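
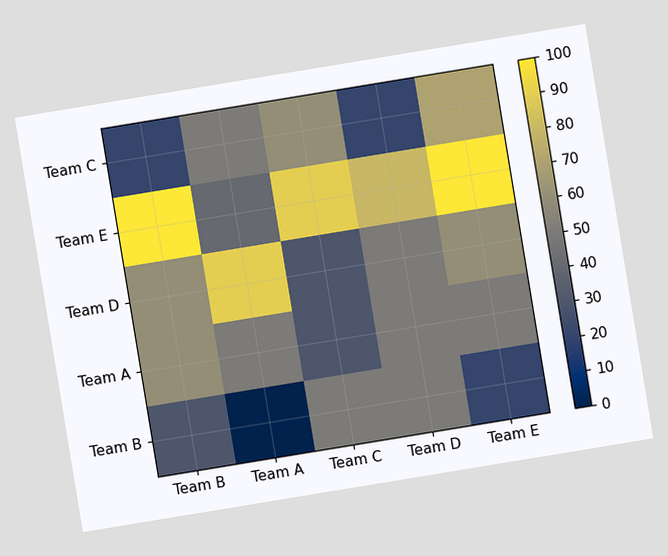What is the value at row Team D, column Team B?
60

The chart is tilted about 9° counter-clockwise. Matching cell (Team D, Team B) against the colorbar gives 60.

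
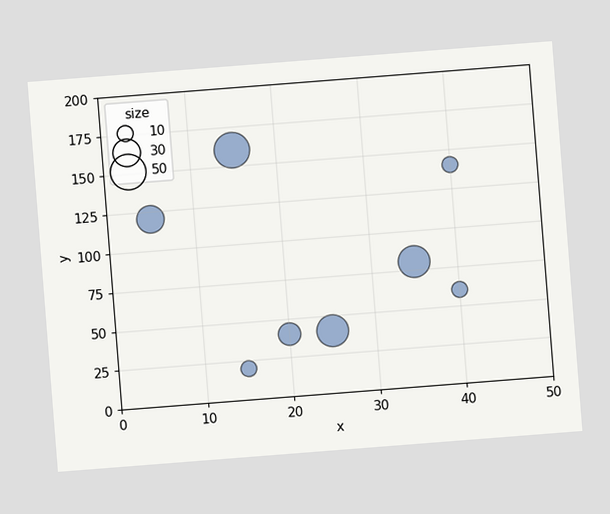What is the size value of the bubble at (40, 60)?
The chart is tilted about 4° counter-clockwise. Matching the bubble at (40, 60) against the size legend gives 10.

10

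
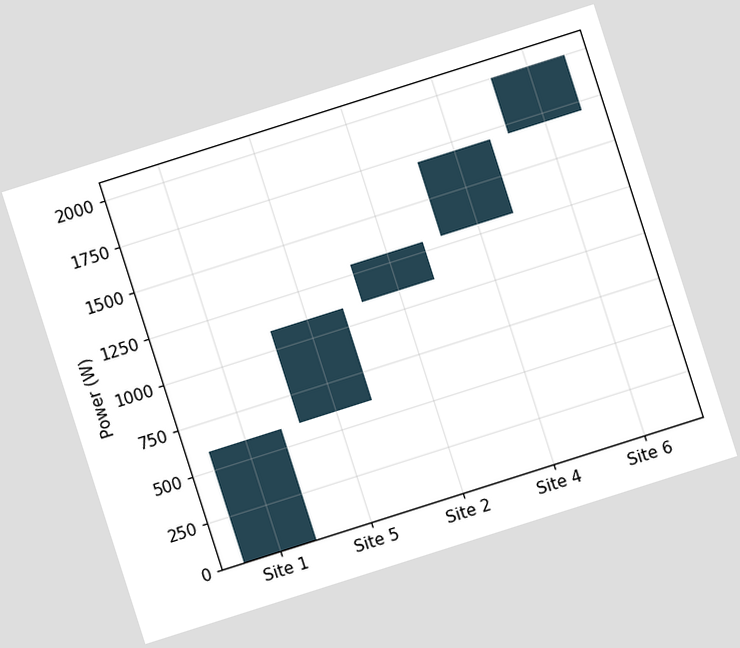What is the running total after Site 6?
2000W

The chart is tilted about 18° counter-clockwise. After Site 6 the running total reaches 2000W.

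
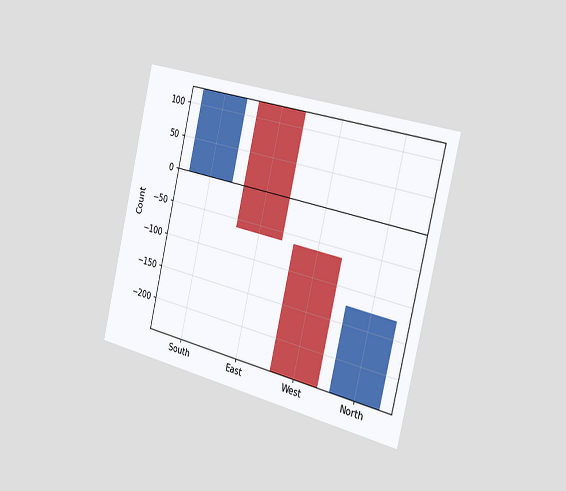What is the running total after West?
-248

The chart is tilted about 13° clockwise and viewed slightly from the right. After West the running total reaches -248.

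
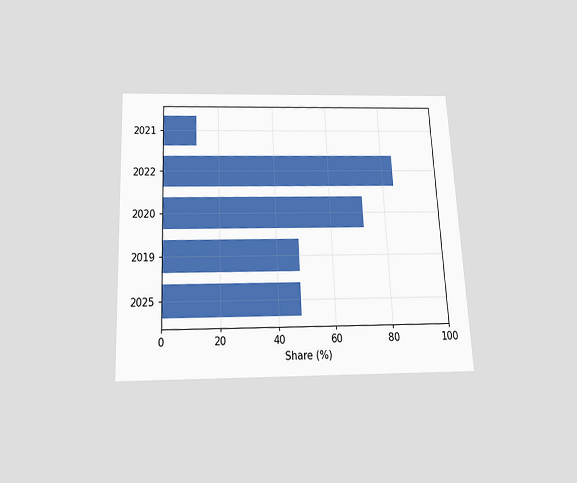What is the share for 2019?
48%

The chart is tilted about 3° counter-clockwise and viewed slightly from below. Reading along the chart's x-axis, the 2019 bar reaches 48%.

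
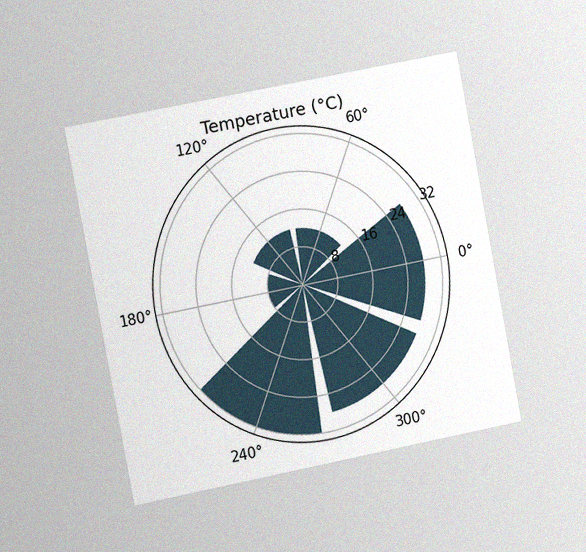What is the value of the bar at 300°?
The chart is tilted about 11° counter-clockwise and viewed slightly from the left, with some photo noise. The bar at 300° reaches 28°C on the radial axis.

28°C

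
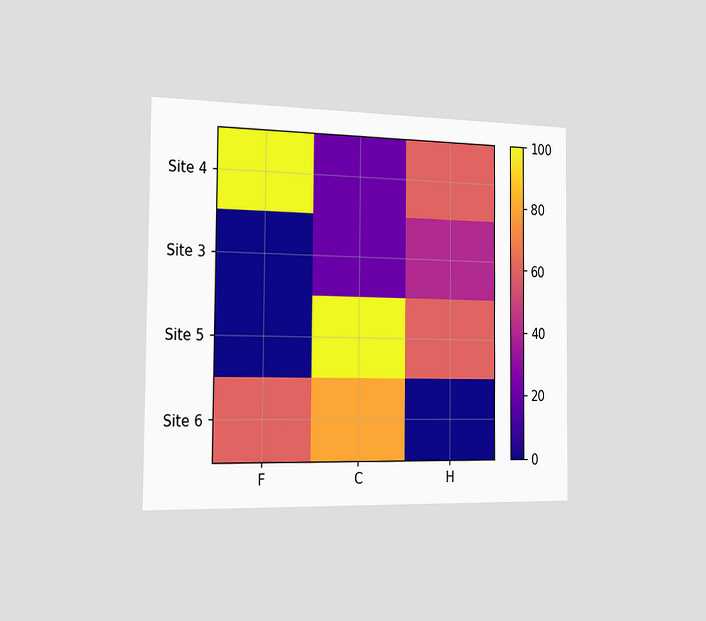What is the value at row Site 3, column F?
0

The chart is viewed slightly from the left. Matching cell (Site 3, F) against the colorbar gives 0.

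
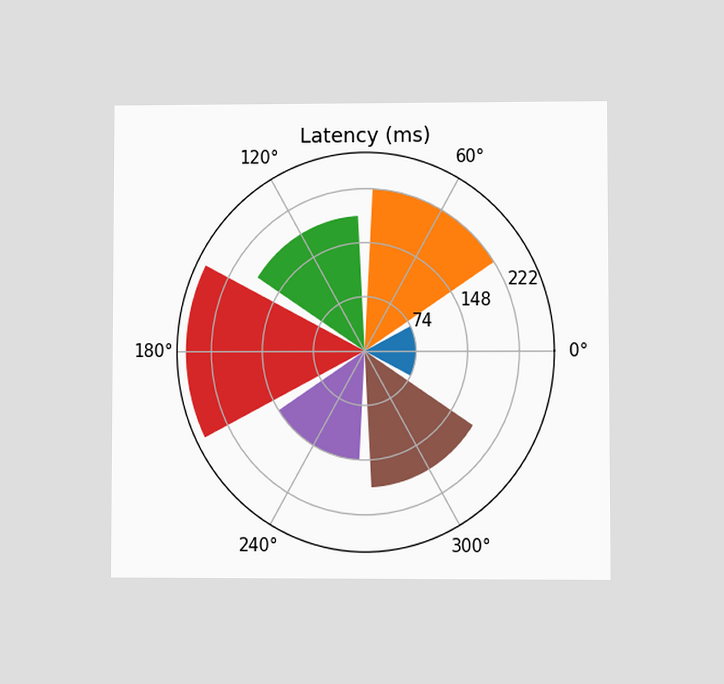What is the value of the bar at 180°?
259ms

The chart is viewed at a slight angle. The bar at 180° reaches 259ms on the radial axis.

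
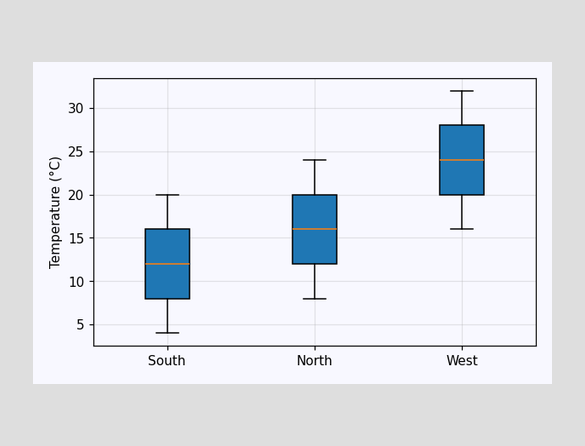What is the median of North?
16°C

The median line in the North box sits at 16°C.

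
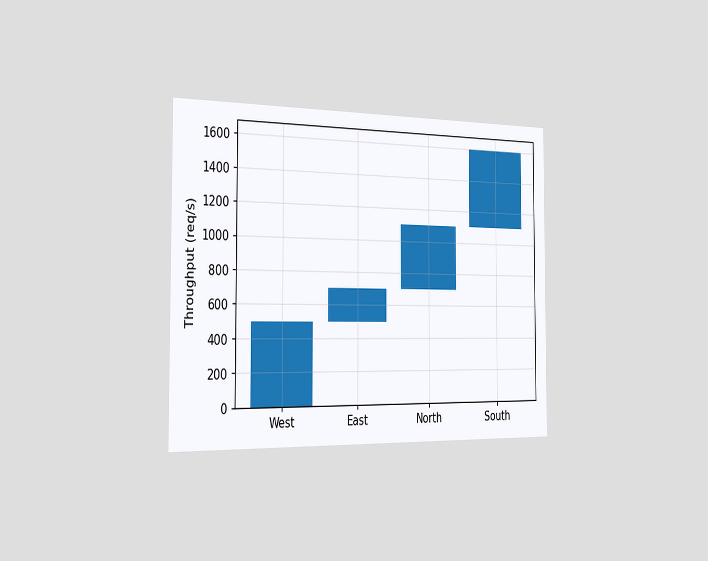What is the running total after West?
500req/s

The chart is viewed slightly from the left. After West the running total reaches 500req/s.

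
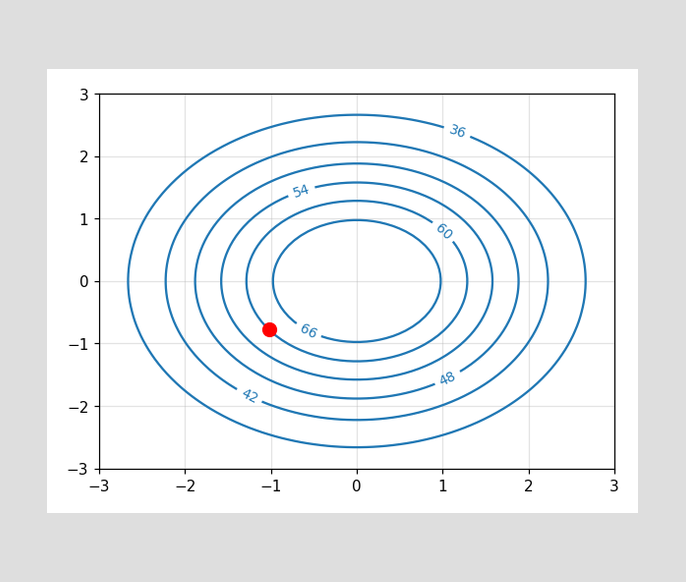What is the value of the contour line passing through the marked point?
The marked point sits on the contour labelled 60.

60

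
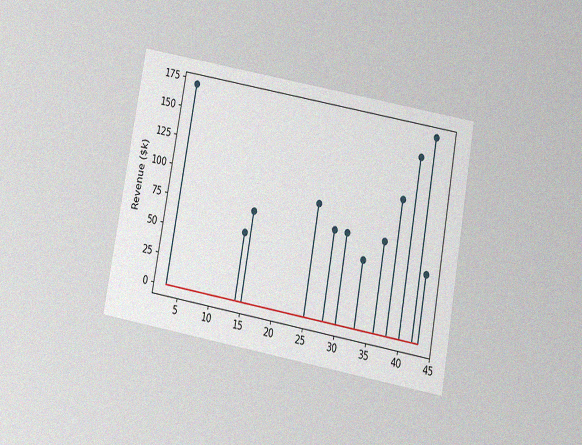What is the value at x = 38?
The chart is tilted about 10° clockwise and viewed slightly from below, with some photo noise. The stem at x=38 reaches $114k.

$114k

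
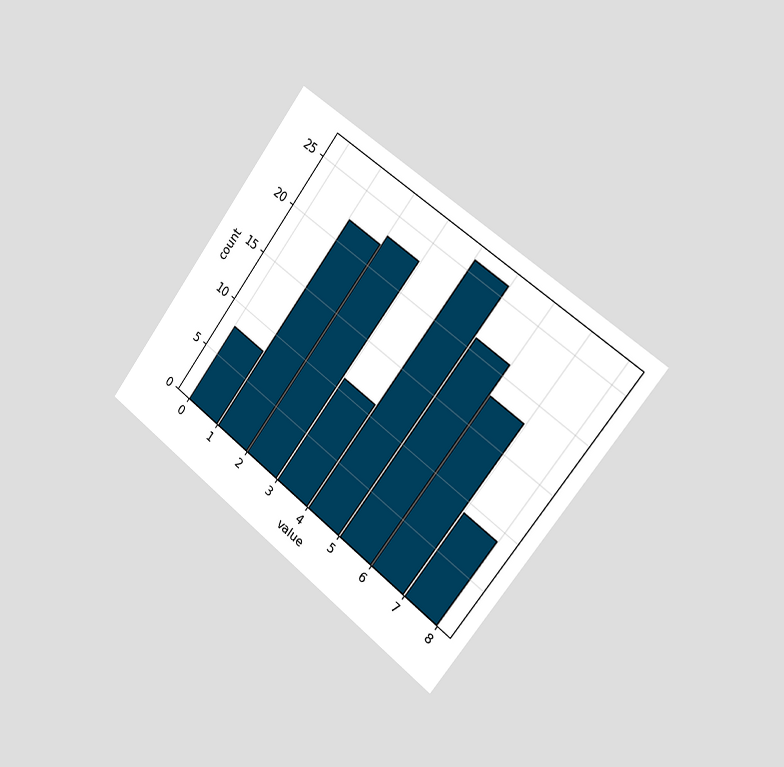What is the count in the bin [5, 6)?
21

The chart is tilted about 37° clockwise and viewed slightly from the right. The [5, 6) bin has height 21.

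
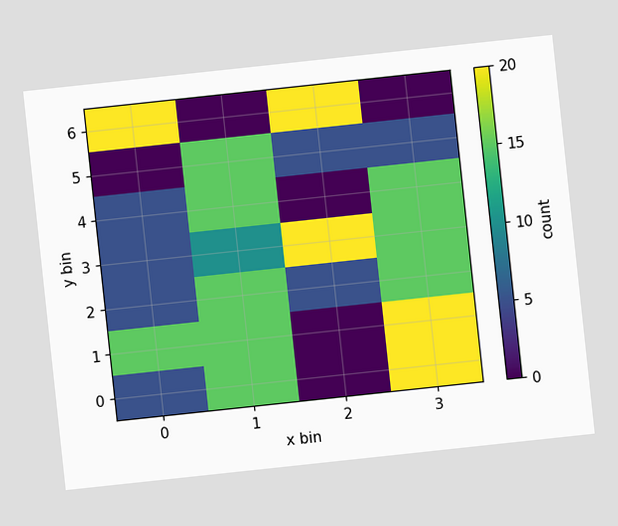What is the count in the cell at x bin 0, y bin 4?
The chart is tilted about 6° counter-clockwise. Matching the cell (0, 4) against the colorbar gives 5.

5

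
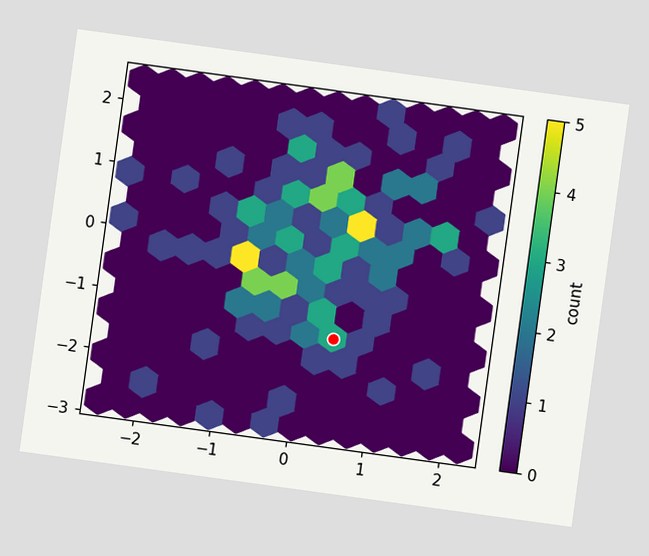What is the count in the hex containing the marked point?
3

The chart is tilted about 8° clockwise. The marked hex reads 3 on the colorbar.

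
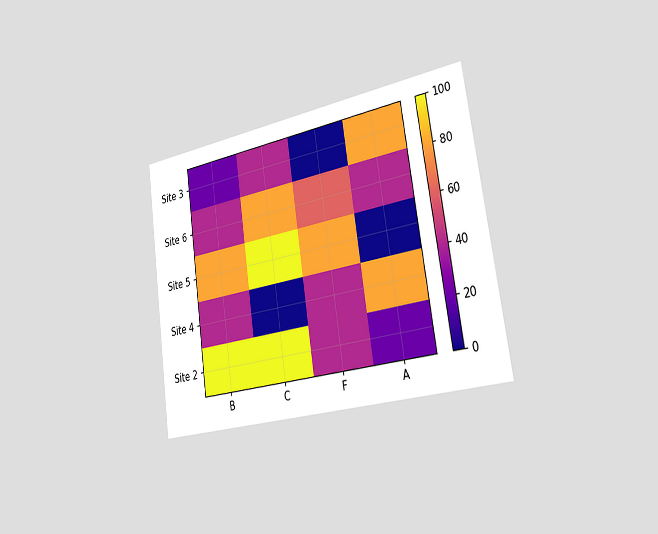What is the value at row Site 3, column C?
The chart is tilted about 8° counter-clockwise and viewed slightly from the right. Matching cell (Site 3, C) against the colorbar gives 40.

40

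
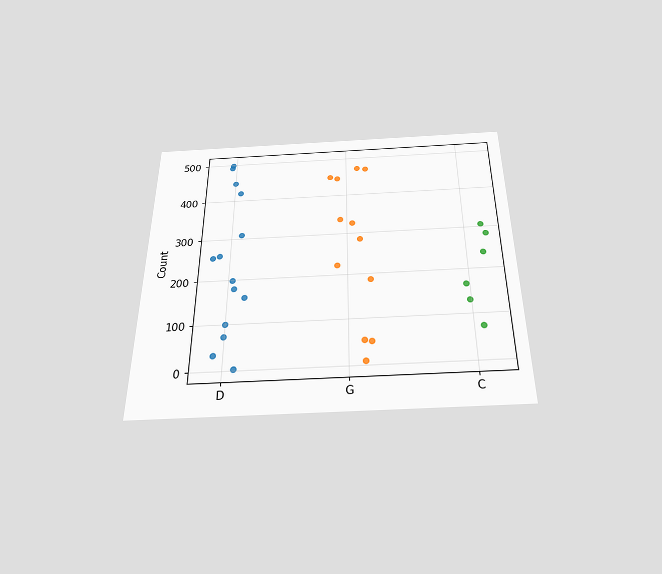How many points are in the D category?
14

The chart is viewed slightly from below. Counting the markers in the D column gives 14.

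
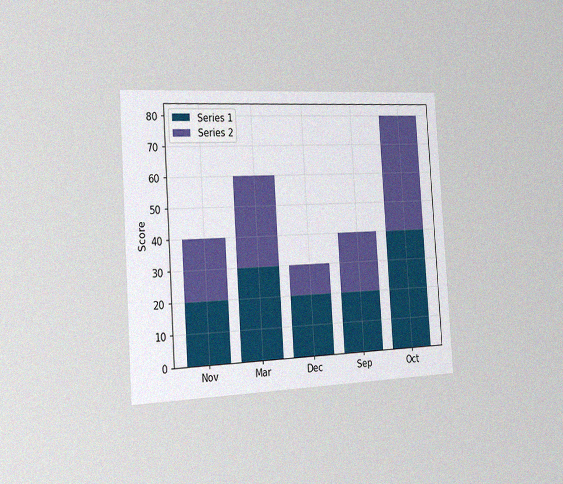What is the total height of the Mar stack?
60

The chart is tilted about 4° counter-clockwise and viewed slightly from the left, with some photo noise. The Mar stack's top reaches 60 on the y-axis.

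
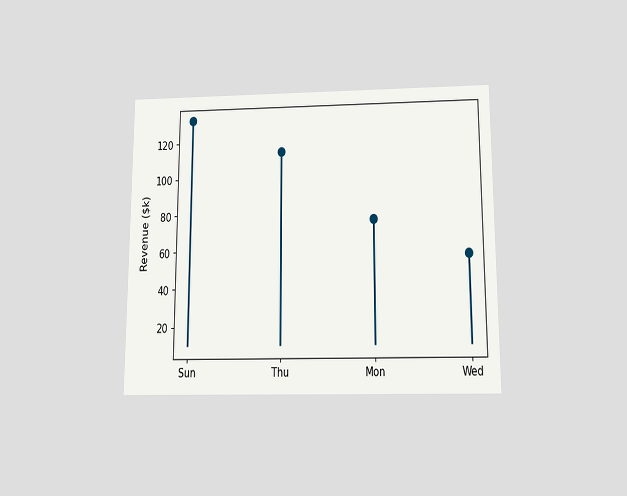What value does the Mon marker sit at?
$76k

The chart is viewed slightly from below. The Mon marker sits at $76k.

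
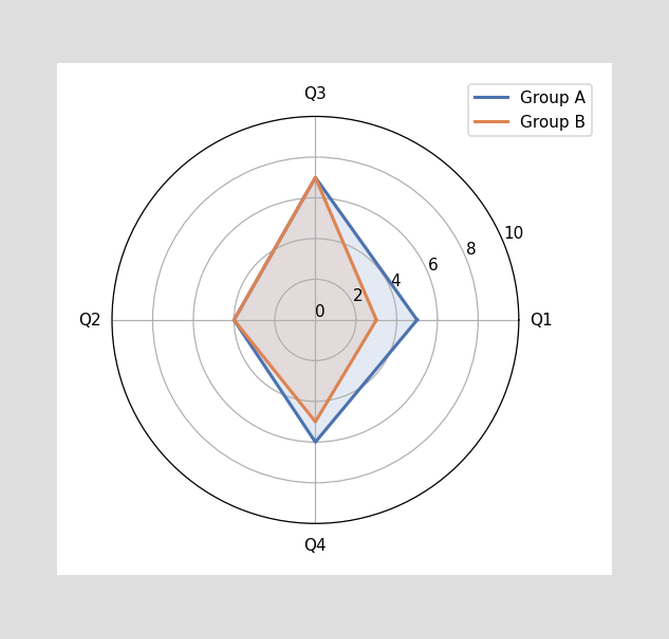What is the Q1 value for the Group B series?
On the Q1 axis, Group B reaches 3.

3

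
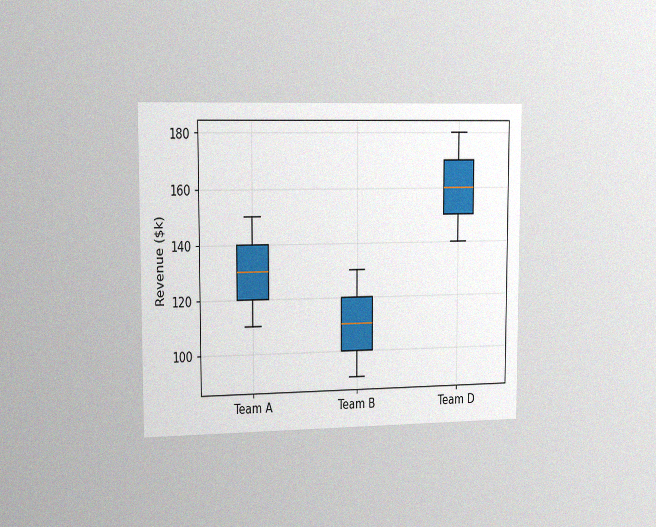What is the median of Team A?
The chart is viewed slightly from the left, with some photo noise. The median line in the Team A box sits at $130k.

$130k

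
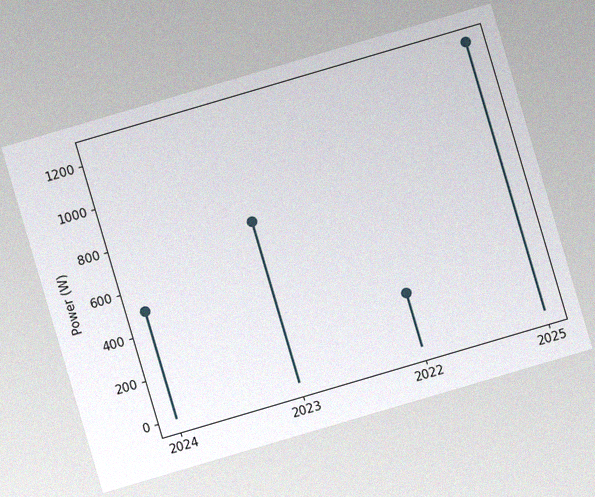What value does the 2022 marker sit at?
250W

The chart is tilted about 16° counter-clockwise, with some photo noise. The 2022 marker sits at 250W.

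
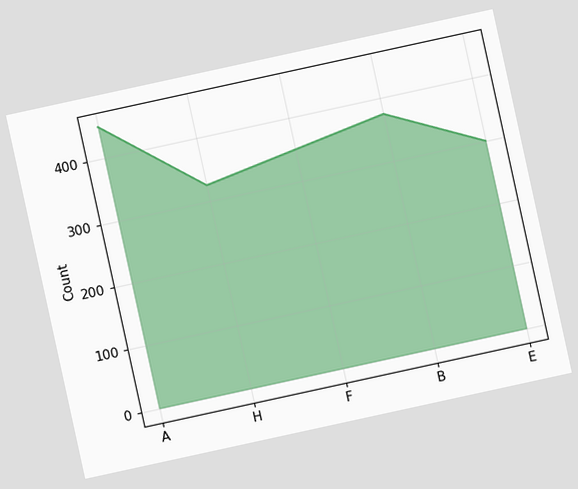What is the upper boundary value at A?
450

The chart is tilted about 12° counter-clockwise. At A the upper boundary is at 450.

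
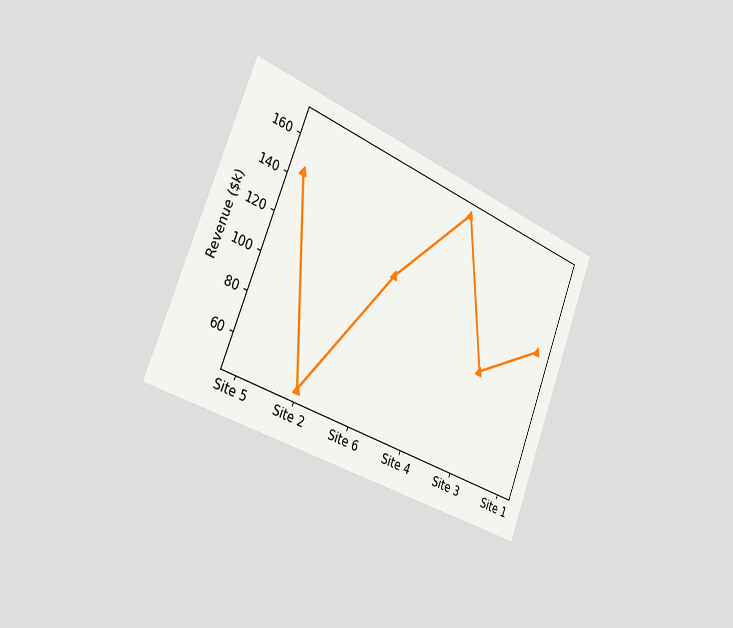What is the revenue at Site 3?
$96k

The chart is tilted about 22° clockwise and viewed slightly from the left. At Site 3, the line is at $96k.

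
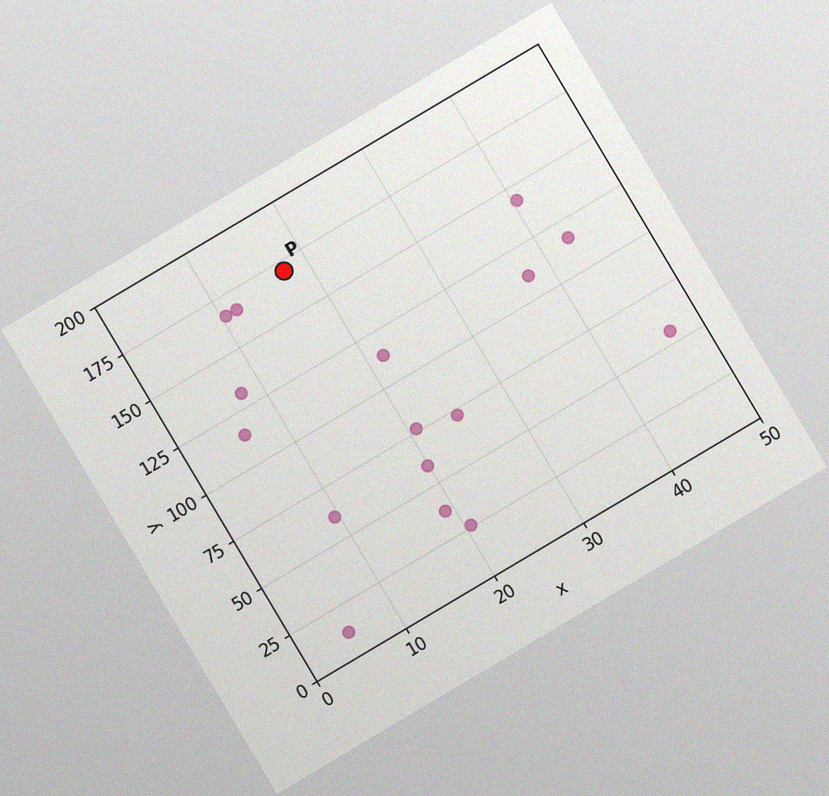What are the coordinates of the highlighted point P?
(17.5, 170)

The chart is tilted about 31° counter-clockwise, with some photo noise. Following the gridlines from P to each axis, P sits at (17.5, 170).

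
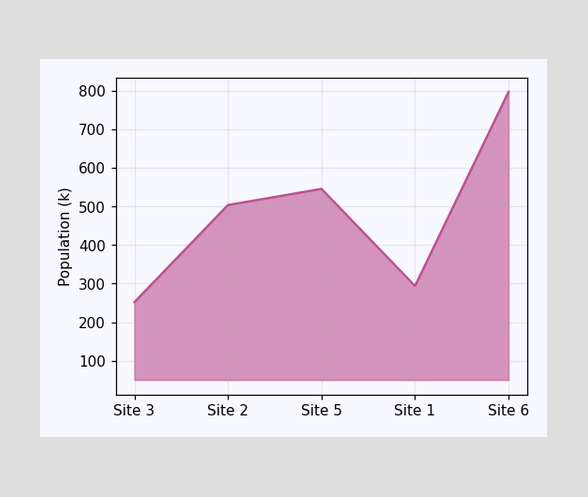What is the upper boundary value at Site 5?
546k

At Site 5 the upper boundary is at 546k.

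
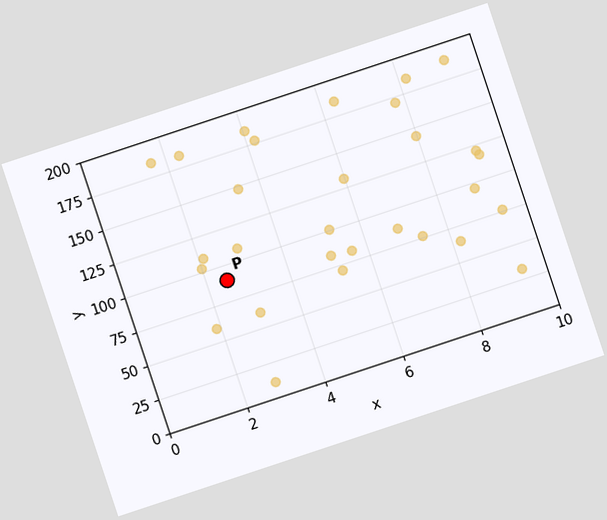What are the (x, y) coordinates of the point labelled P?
(2.5, 90)

The chart is tilted about 18° counter-clockwise. Following the gridlines from P to each axis, P sits at (2.5, 90).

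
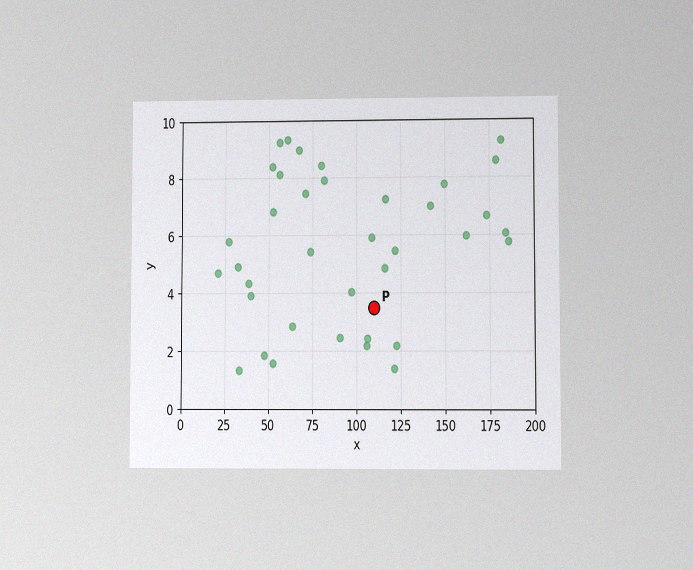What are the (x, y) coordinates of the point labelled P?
The chart is viewed at a slight angle, with some photo noise. Following the gridlines from P to each axis, P sits at (110, 3.5).

(110, 3.5)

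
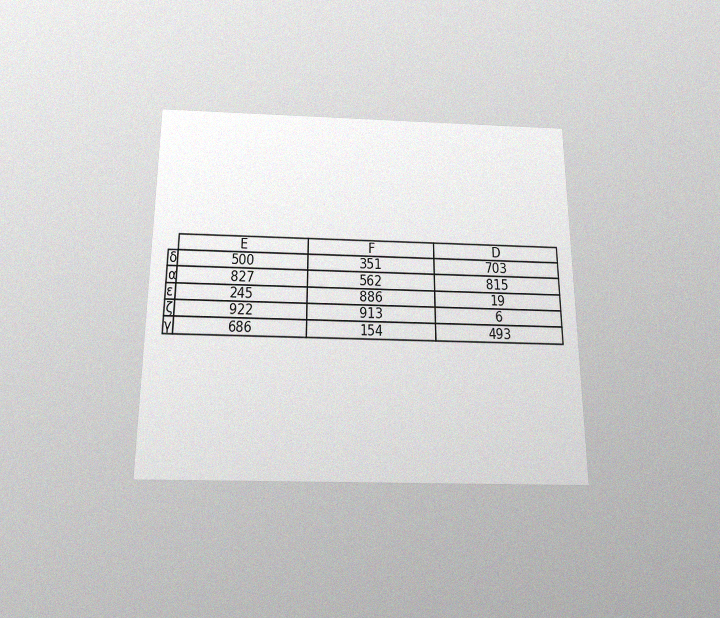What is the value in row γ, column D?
The chart is viewed slightly from below, with some photo noise. The (γ, D) cell reads 493.

493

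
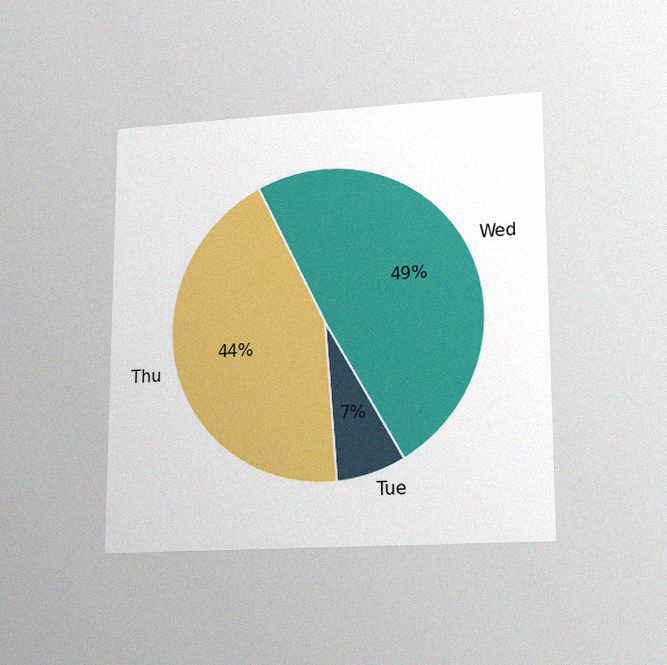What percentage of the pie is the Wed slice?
49%

The chart is viewed at a slight angle, with some photo noise. The Wed slice takes up 49% of the pie.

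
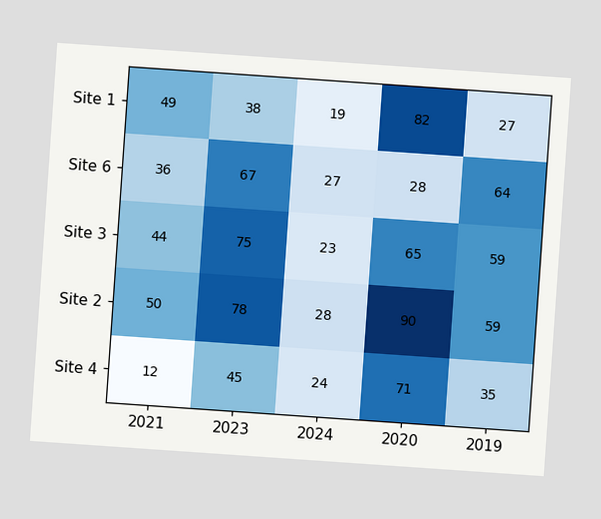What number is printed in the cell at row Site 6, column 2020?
28

The chart is tilted about 4° clockwise. The (Site 6, 2020) cell reads 28.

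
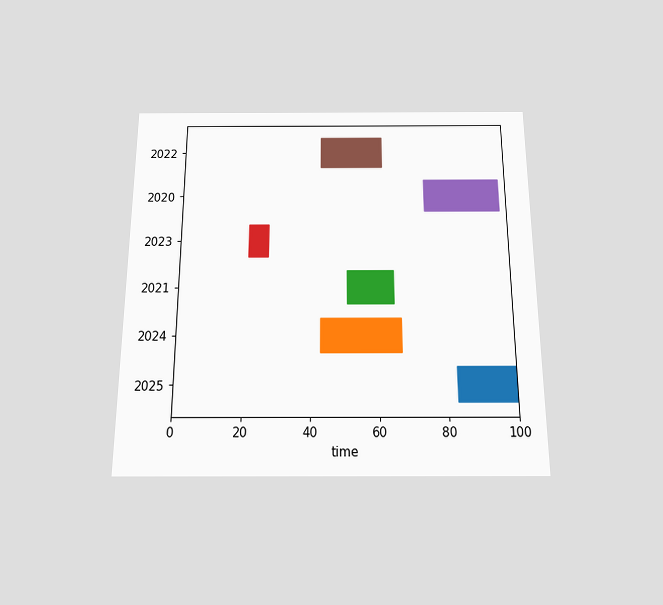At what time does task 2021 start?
The chart is viewed slightly from below. The 2021 bar begins at t=51.

51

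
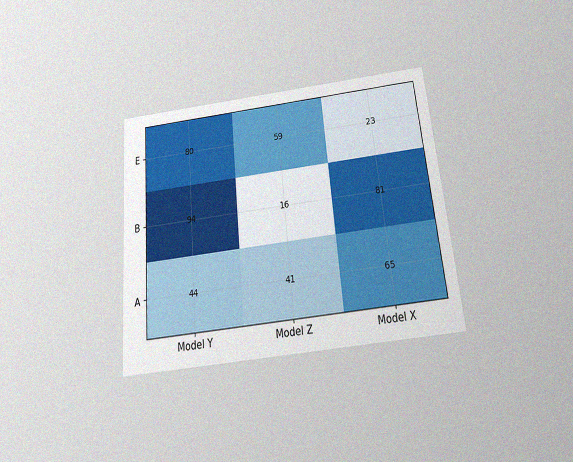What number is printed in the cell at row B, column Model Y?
The chart is tilted about 5° counter-clockwise and viewed slightly from below, with some photo noise. The (B, Model Y) cell reads 94.

94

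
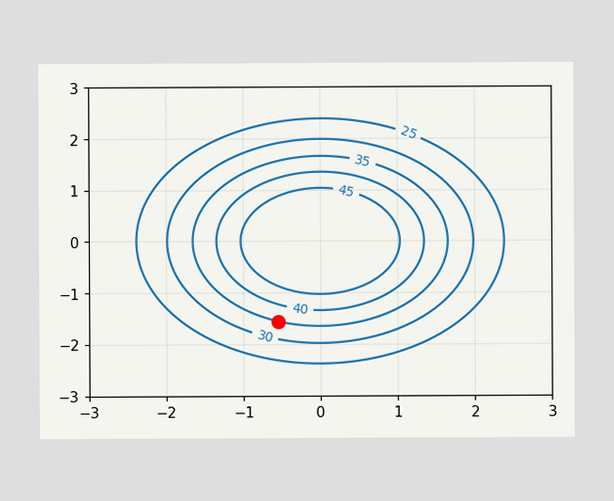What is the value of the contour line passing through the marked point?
35

The marked point sits on the contour labelled 35.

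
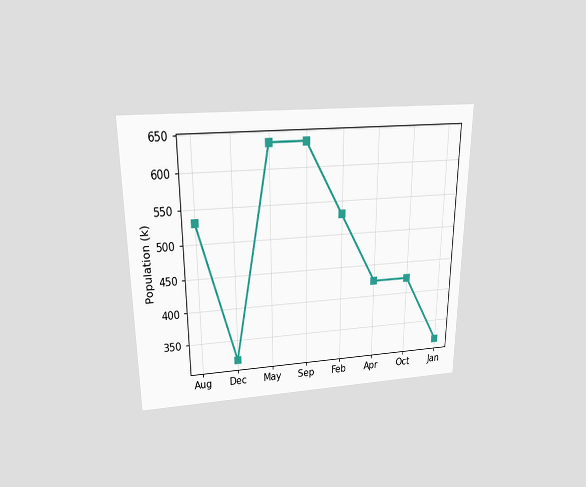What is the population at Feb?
530k

The chart is viewed slightly from above. At Feb, the line is at 530k.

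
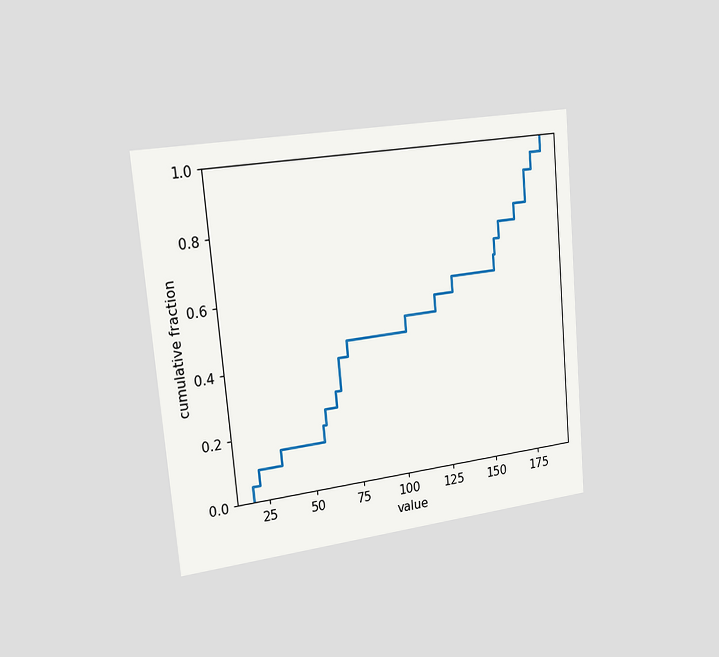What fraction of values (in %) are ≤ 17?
5%

The chart is tilted about 5° counter-clockwise and viewed slightly from the left. At x=17 the ECDF step is at 5%.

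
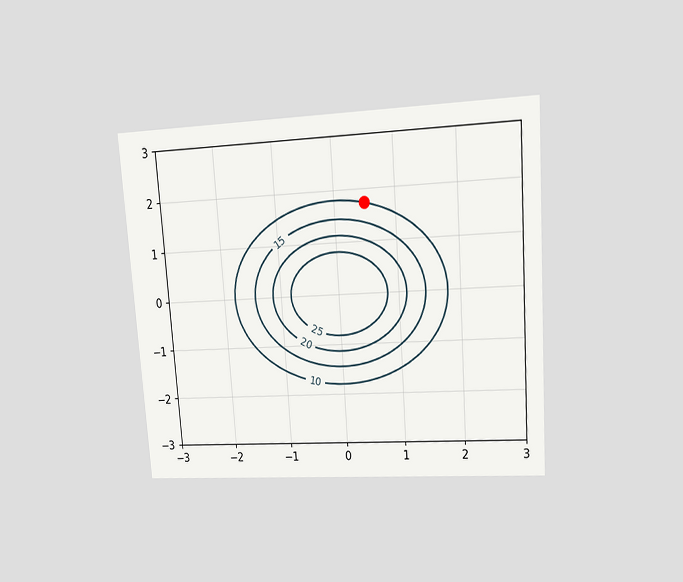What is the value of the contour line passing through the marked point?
10

The chart is tilted about 4° counter-clockwise and viewed at a slight angle. The marked point sits on the contour labelled 10.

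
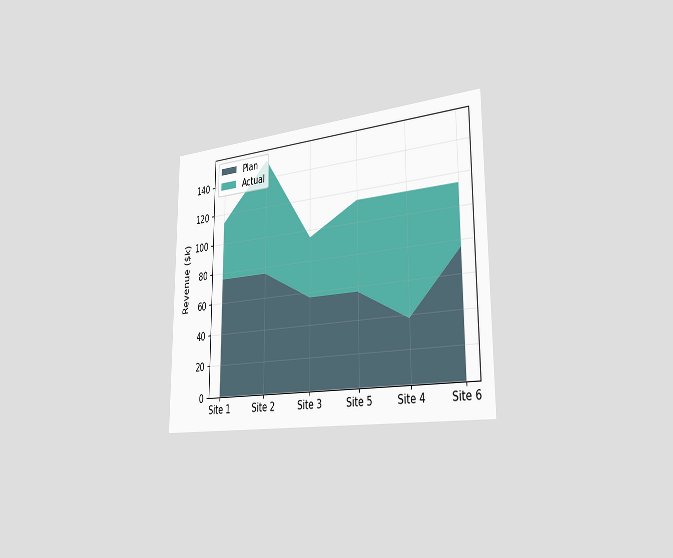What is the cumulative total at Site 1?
The chart is viewed slightly from the right. The stacked total at Site 1 reaches $114k.

$114k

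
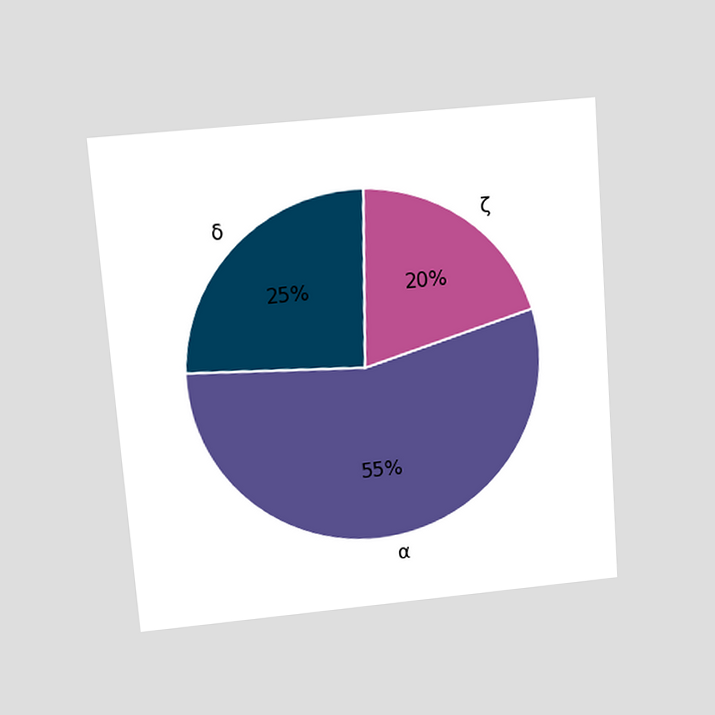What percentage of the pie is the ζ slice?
20%

The chart is tilted about 4° counter-clockwise and viewed slightly from above. The ζ slice takes up 20% of the pie.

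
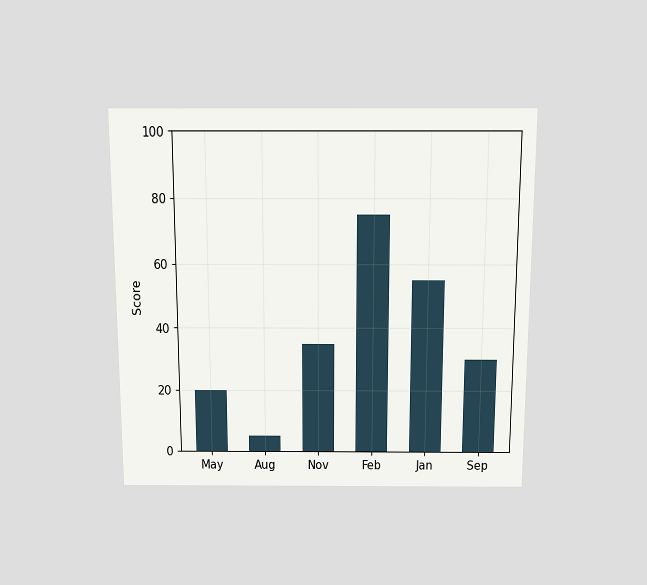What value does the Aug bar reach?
The chart is viewed slightly from above. Reading along the chart's y-axis, the Aug bar reaches 5.

5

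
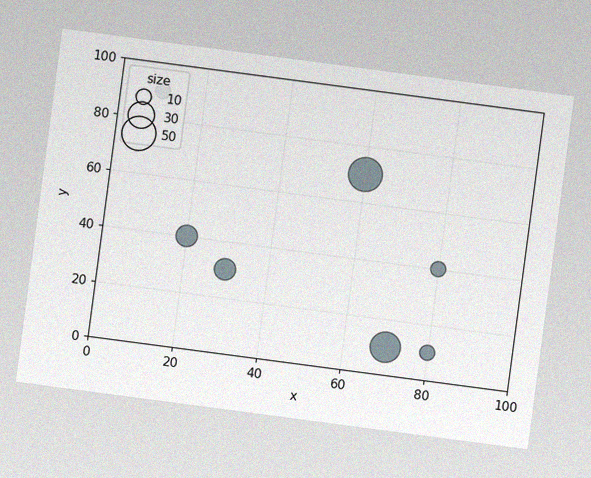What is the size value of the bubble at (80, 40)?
10

The chart is tilted about 8° clockwise, with some photo noise. Matching the bubble at (80, 40) against the size legend gives 10.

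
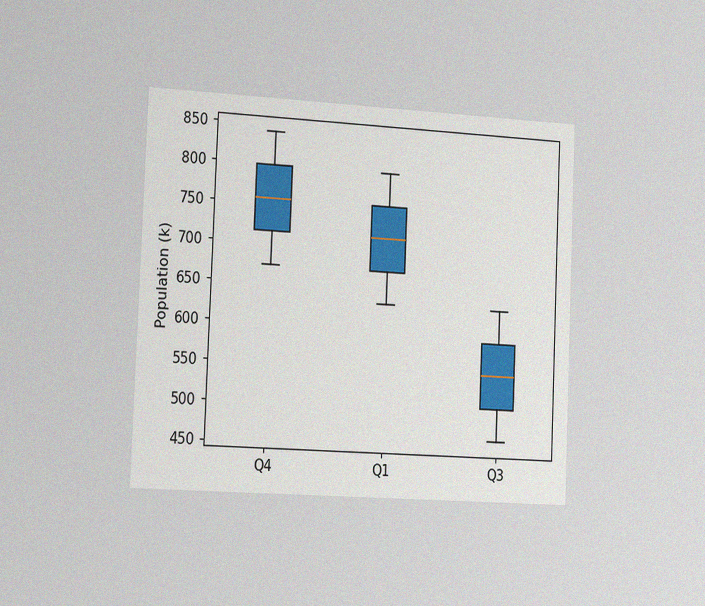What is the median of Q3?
The chart is tilted about 2° clockwise and viewed slightly from the left, with some photo noise. The median line in the Q3 box sits at 546k.

546k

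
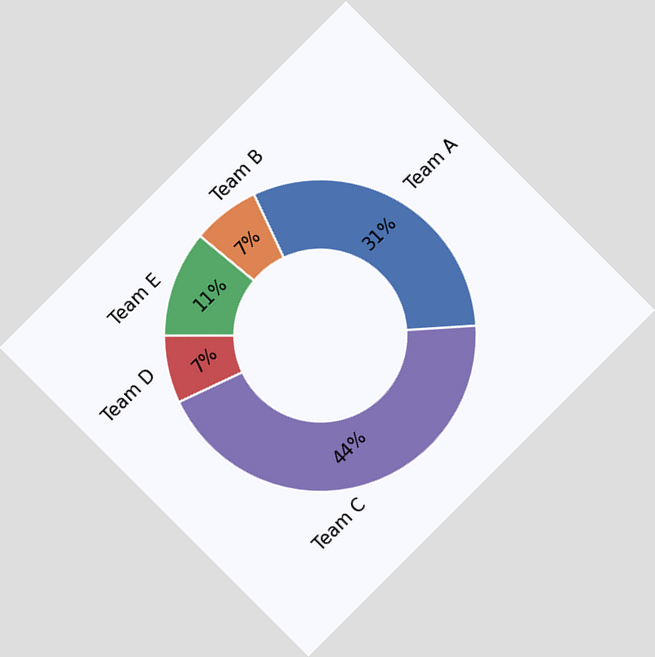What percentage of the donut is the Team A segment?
31%

The chart is tilted about 45° counter-clockwise. The Team A segment takes up 31% of the ring.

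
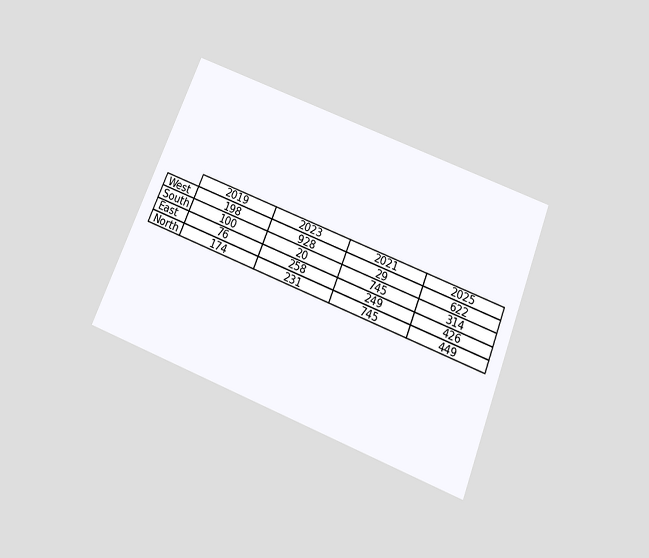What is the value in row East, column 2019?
76

The chart is tilted about 22° clockwise and viewed slightly from below. The (East, 2019) cell reads 76.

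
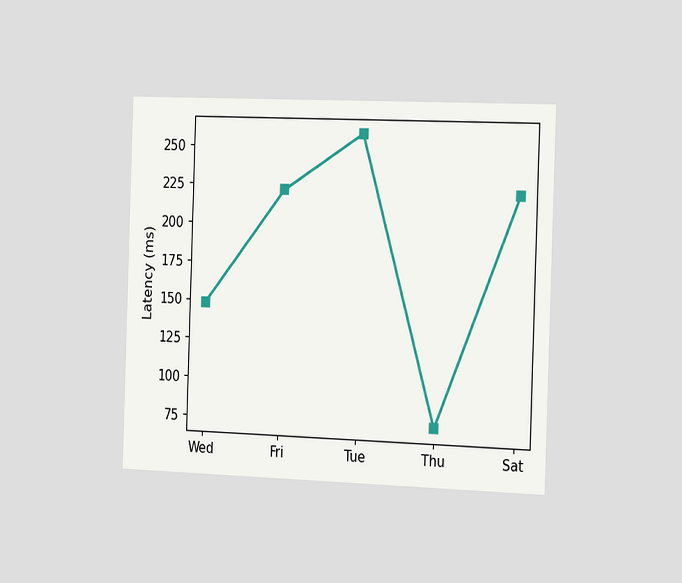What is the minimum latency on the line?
The chart is viewed slightly from the right. The lowest point is at Thu, and reading across to the y-axis gives 74ms.

74ms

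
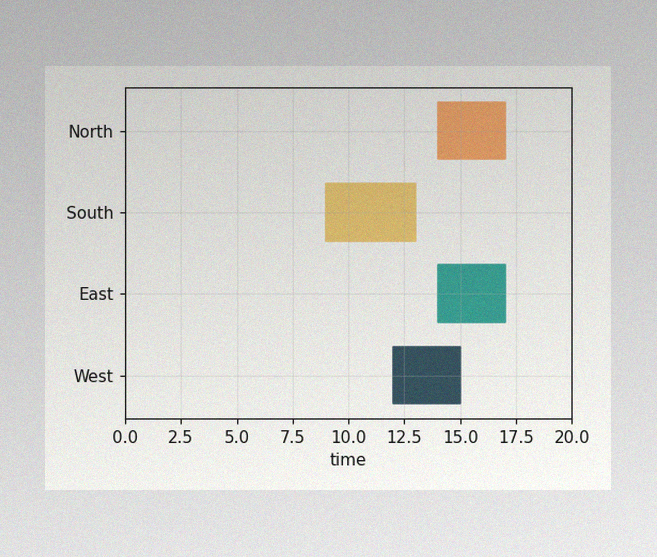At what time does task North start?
14

The image has some photo noise and uneven lighting. The North bar begins at t=14.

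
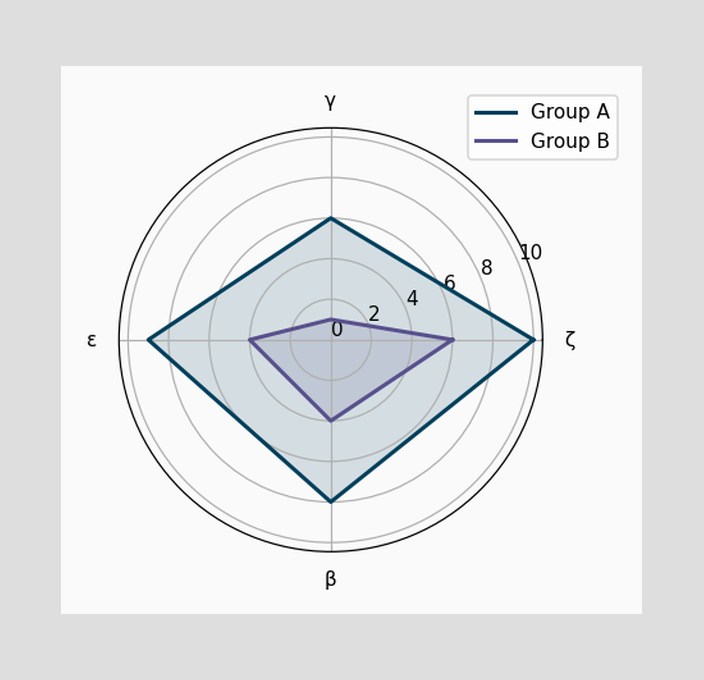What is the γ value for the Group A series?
6

On the γ axis, Group A reaches 6.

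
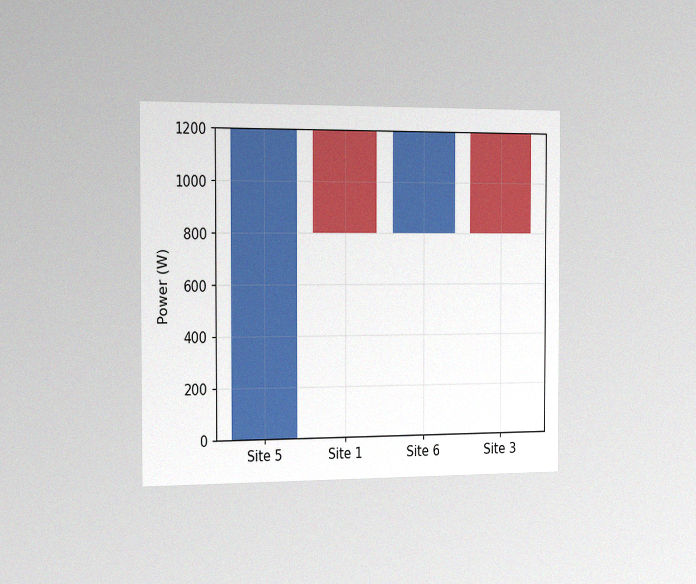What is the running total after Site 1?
The chart is viewed slightly from the left, with some photo noise. After Site 1 the running total reaches 800W.

800W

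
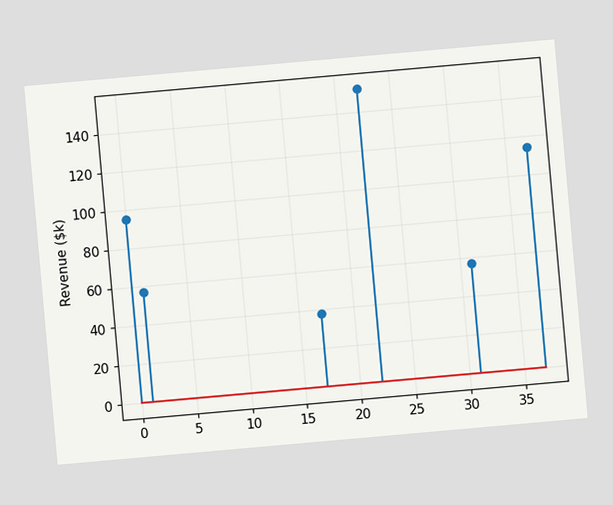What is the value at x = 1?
$57k

The chart is tilted about 5° counter-clockwise. The stem at x=1 reaches $57k.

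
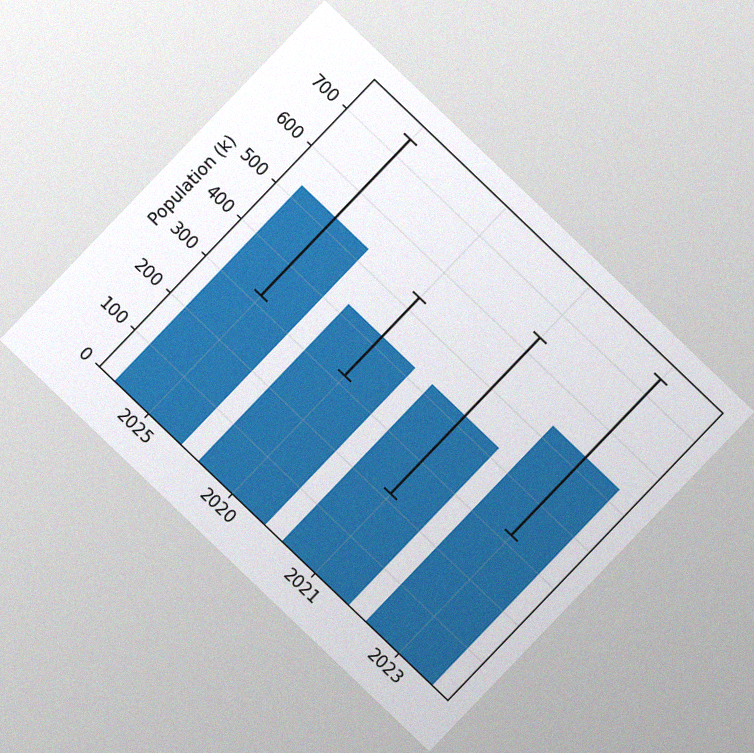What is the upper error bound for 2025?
The chart is tilted about 44° clockwise, with some photo noise. The 2025 bar's upper whisker reaches 742k.

742k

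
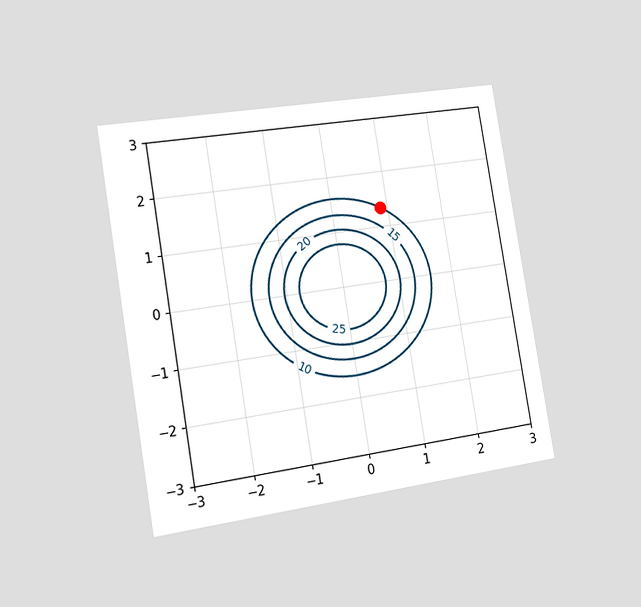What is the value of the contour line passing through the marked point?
The chart is tilted about 9° counter-clockwise and viewed slightly from the left. The marked point sits on the contour labelled 10.

10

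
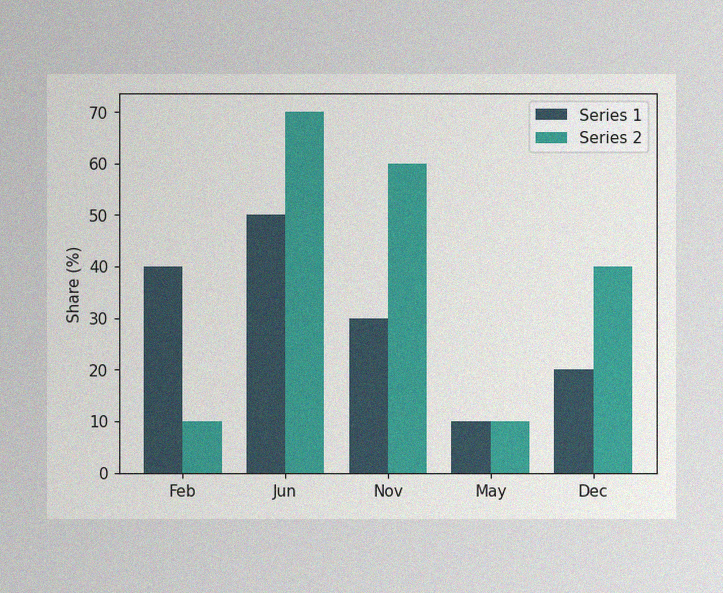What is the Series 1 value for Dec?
The image has some photo noise and uneven lighting. The Series 1 bar at Dec reaches 20% on the y-axis.

20%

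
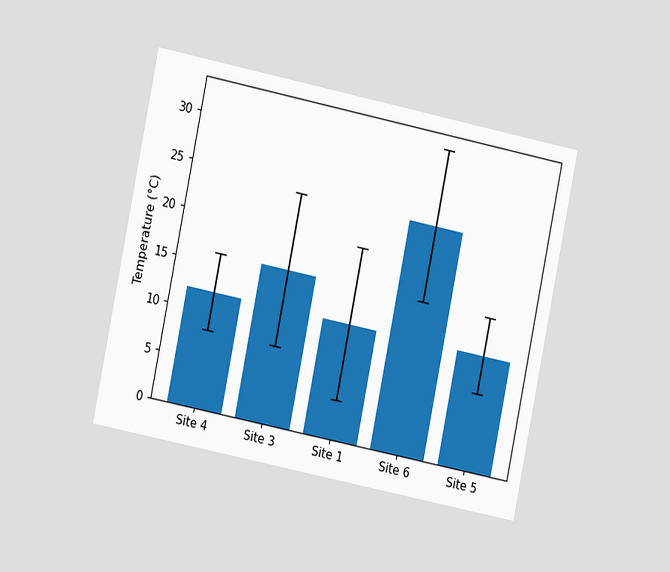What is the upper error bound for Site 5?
16°C

The chart is tilted about 12° clockwise and viewed slightly from the left. The Site 5 bar's upper whisker reaches 16°C.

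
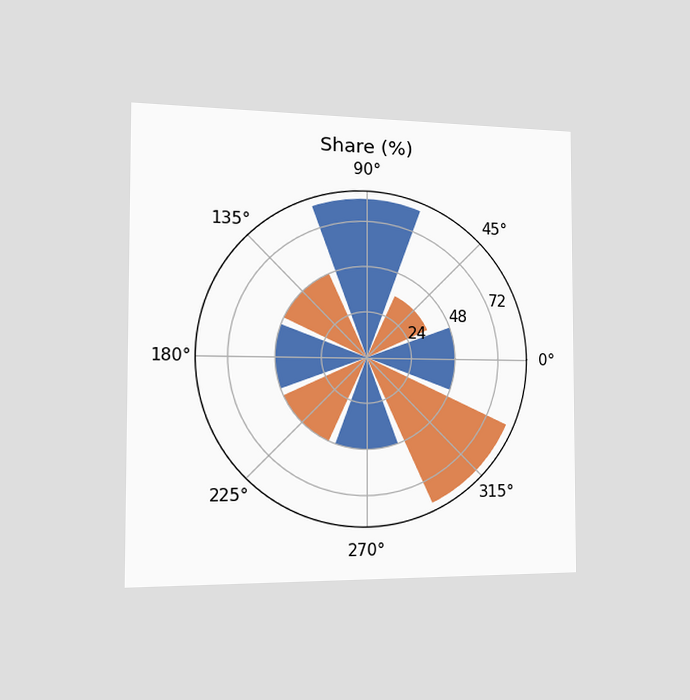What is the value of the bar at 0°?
The chart is viewed slightly from the left. The bar at 0° reaches 48% on the radial axis.

48%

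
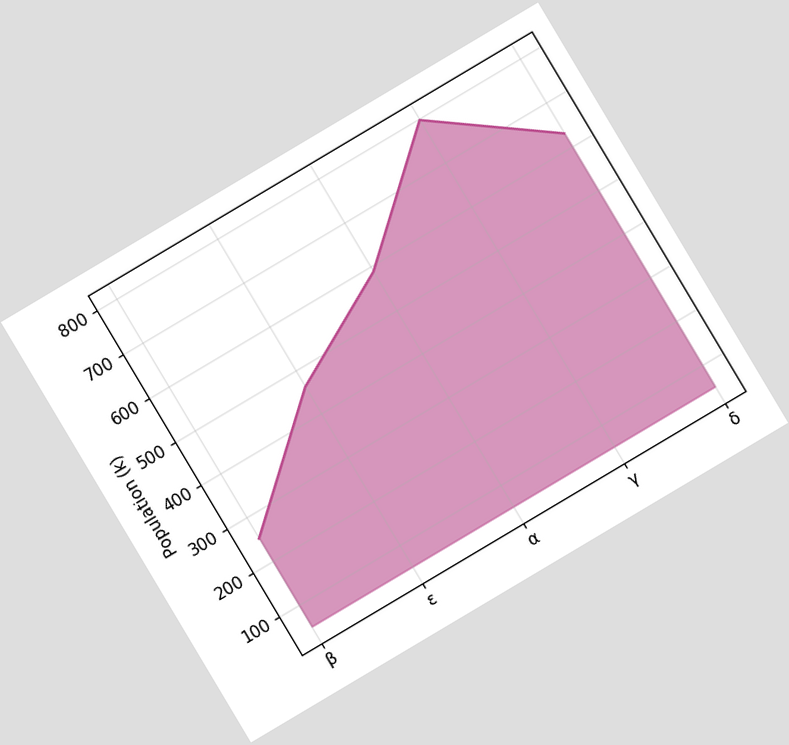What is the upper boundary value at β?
252k

The chart is tilted about 31° counter-clockwise. At β the upper boundary is at 252k.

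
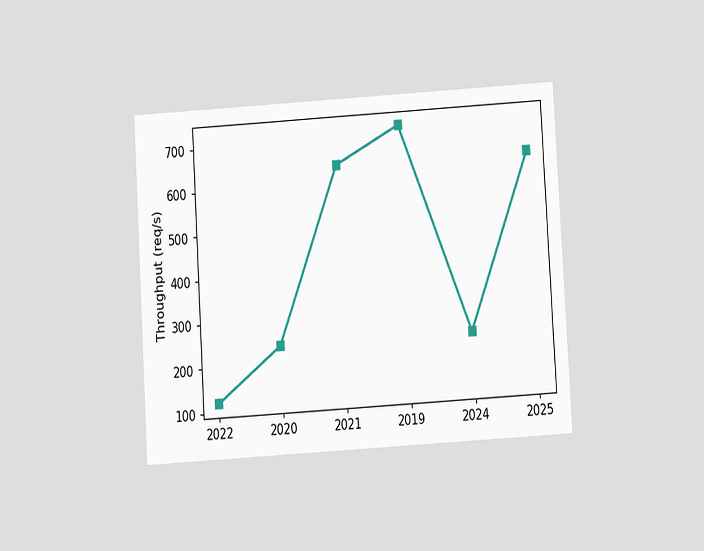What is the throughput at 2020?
The chart is tilted about 3° counter-clockwise and viewed slightly from below. At 2020, the line is at 240req/s.

240req/s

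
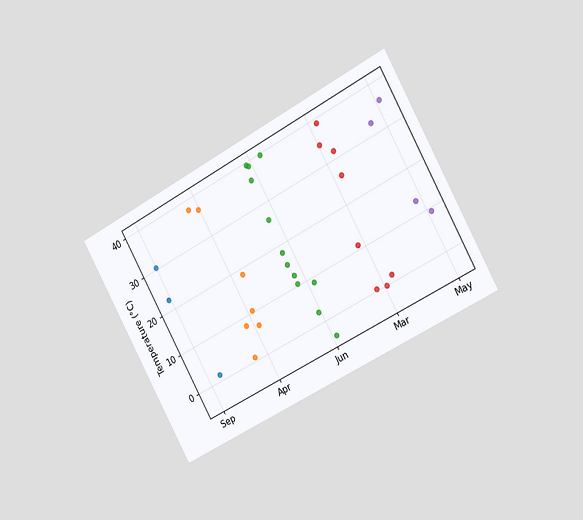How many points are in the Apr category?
7

The chart is tilted about 29° counter-clockwise and viewed slightly from the right. Counting the markers in the Apr column gives 7.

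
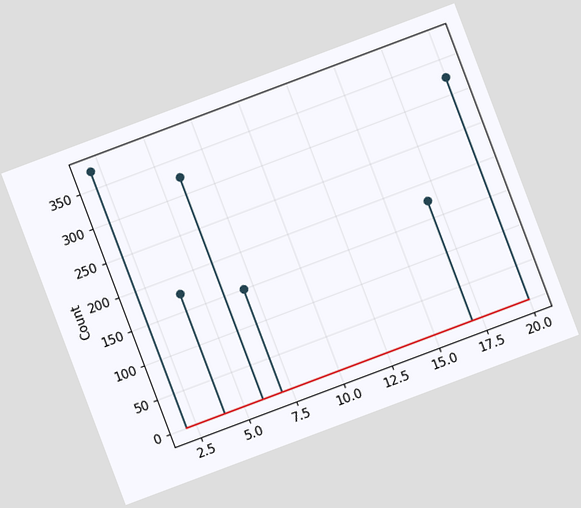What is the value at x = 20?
325

The chart is tilted about 21° counter-clockwise. The stem at x=20 reaches 325.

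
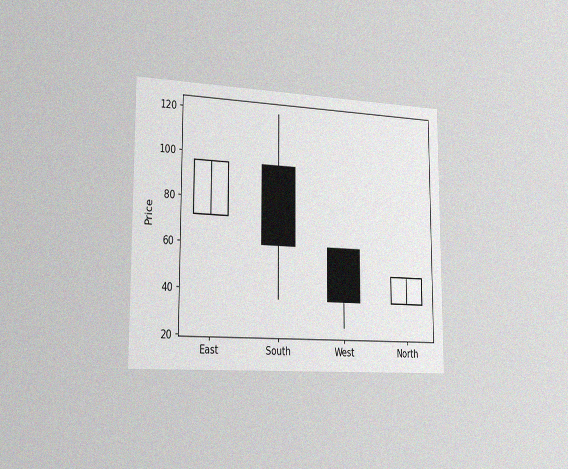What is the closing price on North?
The chart is viewed slightly from the left, with some photo noise. The North candle closes at 48.

48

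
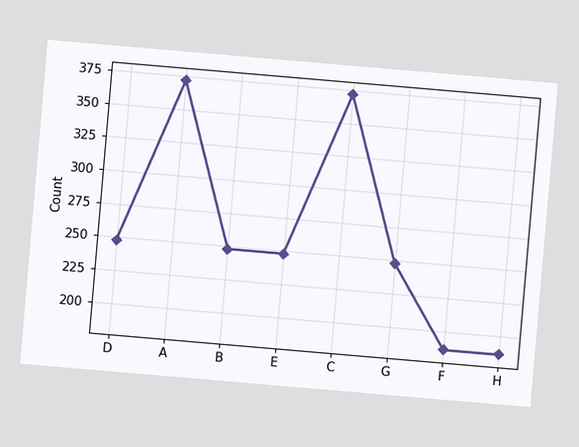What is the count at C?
The chart is tilted about 5° clockwise. At C, the line is at 372.

372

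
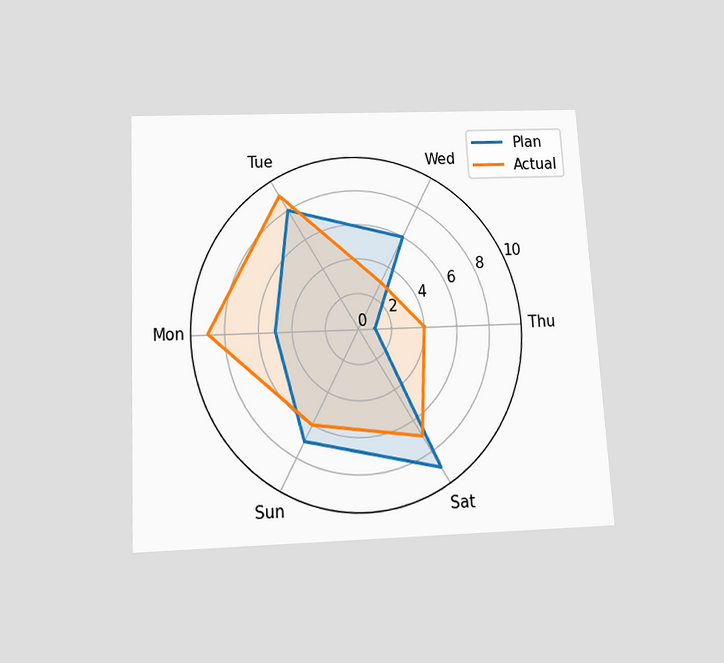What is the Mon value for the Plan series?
5

The chart is tilted about 3° counter-clockwise and viewed slightly from below. On the Mon axis, Plan reaches 5.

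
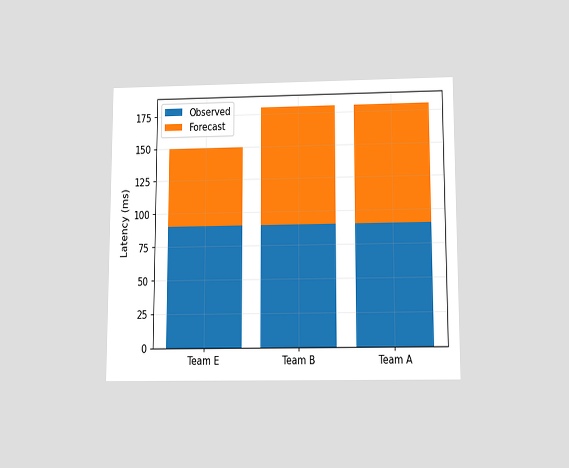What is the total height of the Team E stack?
The chart is viewed slightly from below. The Team E stack's top reaches 150ms on the y-axis.

150ms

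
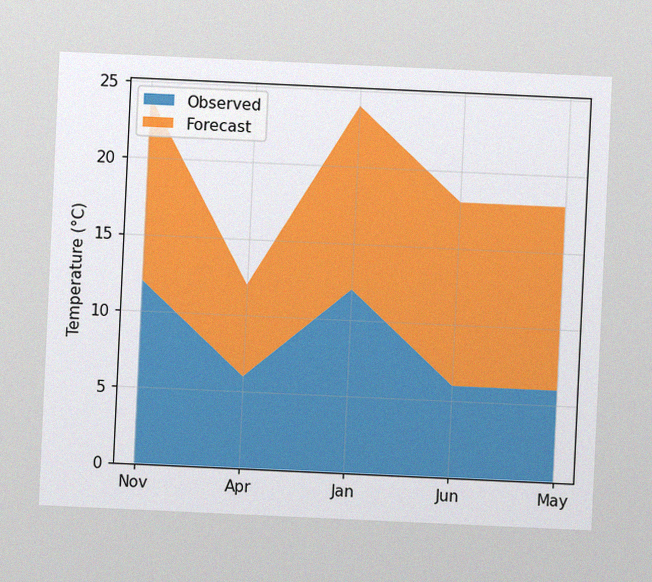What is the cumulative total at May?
18°C

The chart is tilted about 3° clockwise, with some photo noise. The stacked total at May reaches 18°C.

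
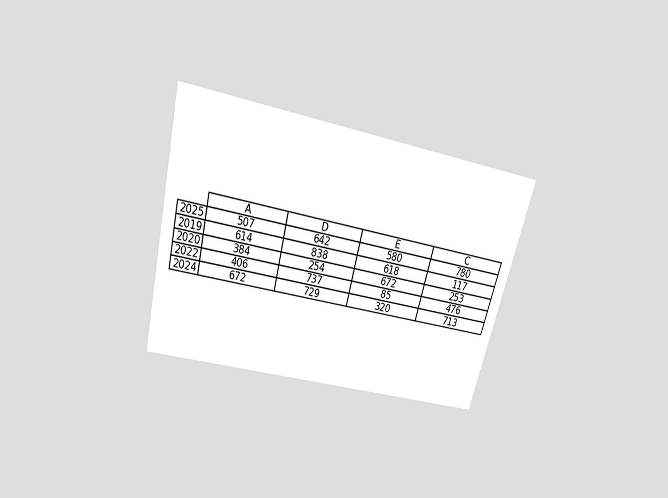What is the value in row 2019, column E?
The chart is tilted about 15° clockwise and viewed slightly from above. The (2019, E) cell reads 618.

618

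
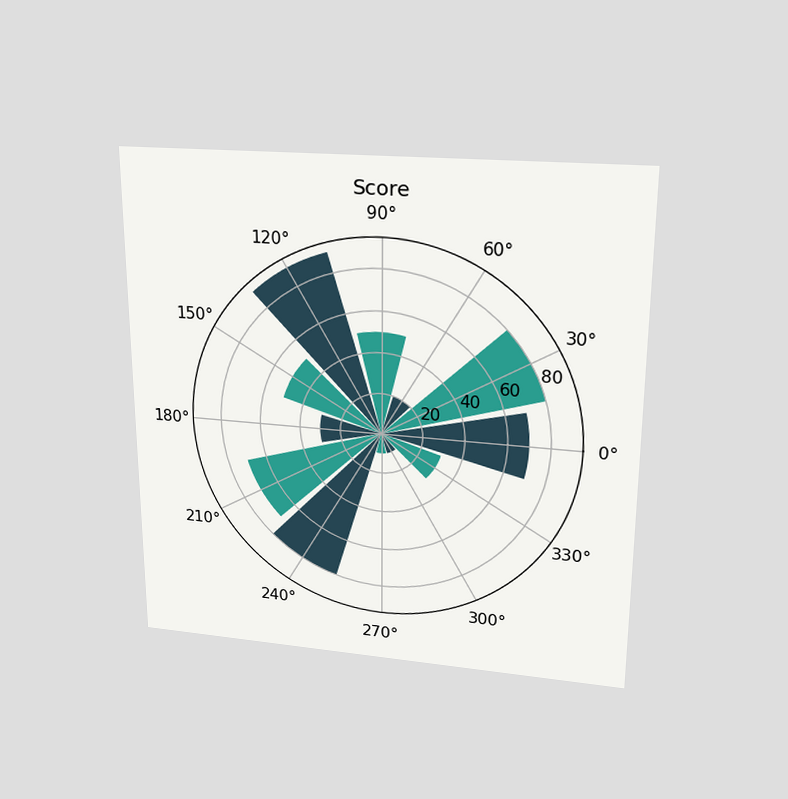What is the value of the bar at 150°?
50

The chart is viewed slightly from above. The bar at 150° reaches 50 on the radial axis.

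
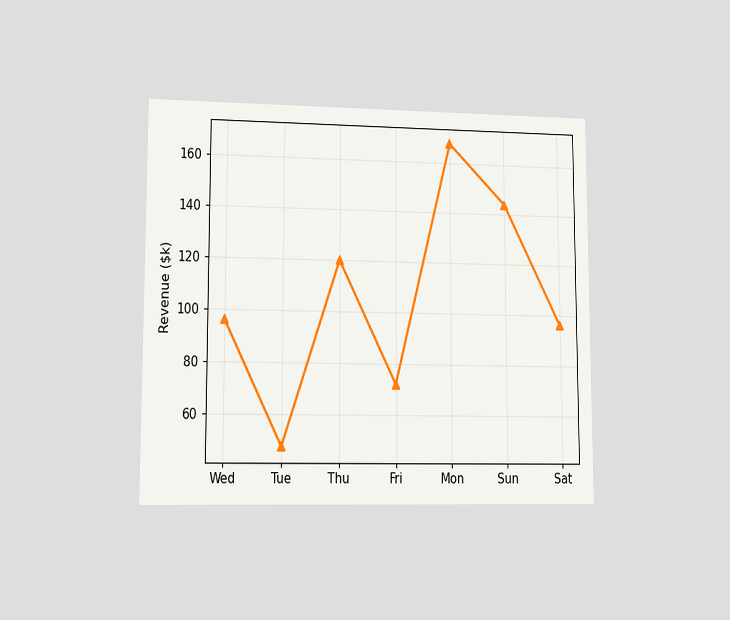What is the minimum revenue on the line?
$48k

The chart is viewed at a slight angle. The lowest point is at Tue, and reading across to the y-axis gives $48k.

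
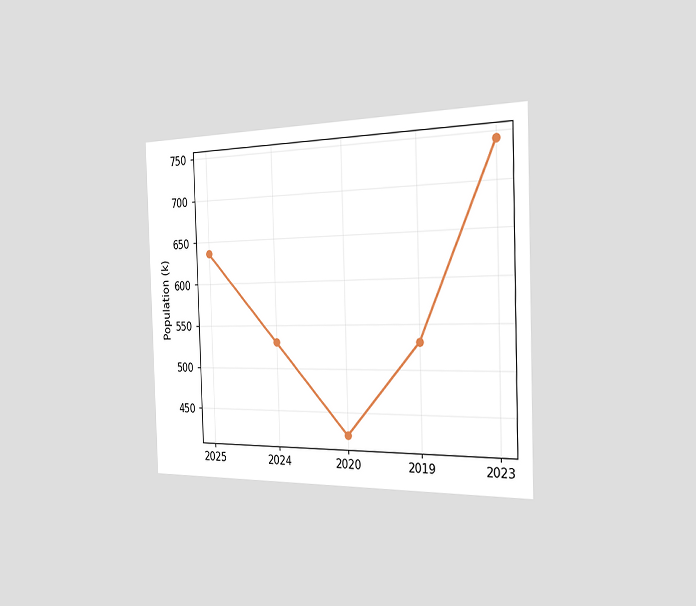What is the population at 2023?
The chart is viewed slightly from the right. At 2023, the line is at 742k.

742k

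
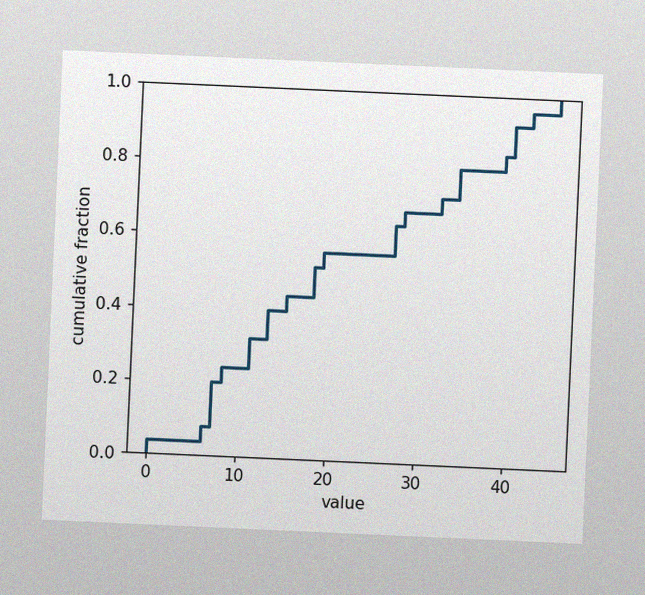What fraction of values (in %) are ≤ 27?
64%

The chart is tilted about 3° clockwise, with some photo noise. At x=27 the ECDF step is at 64%.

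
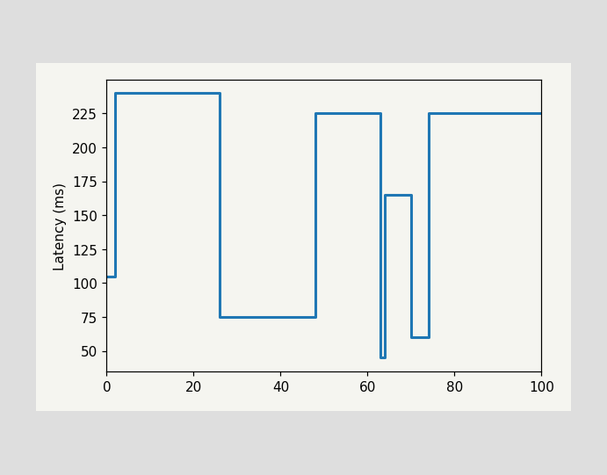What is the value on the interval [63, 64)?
On [63, 64) the step sits at 45ms.

45ms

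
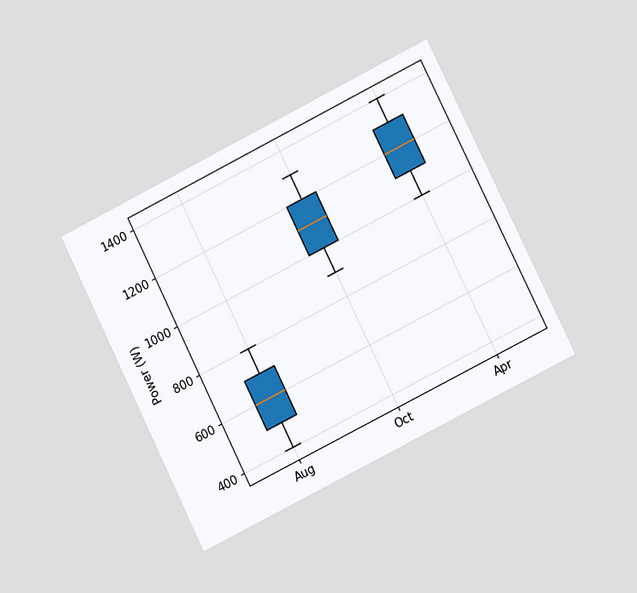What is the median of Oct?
The chart is tilted about 26° counter-clockwise and viewed at a slight angle. The median line in the Oct box sits at 1100W.

1100W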